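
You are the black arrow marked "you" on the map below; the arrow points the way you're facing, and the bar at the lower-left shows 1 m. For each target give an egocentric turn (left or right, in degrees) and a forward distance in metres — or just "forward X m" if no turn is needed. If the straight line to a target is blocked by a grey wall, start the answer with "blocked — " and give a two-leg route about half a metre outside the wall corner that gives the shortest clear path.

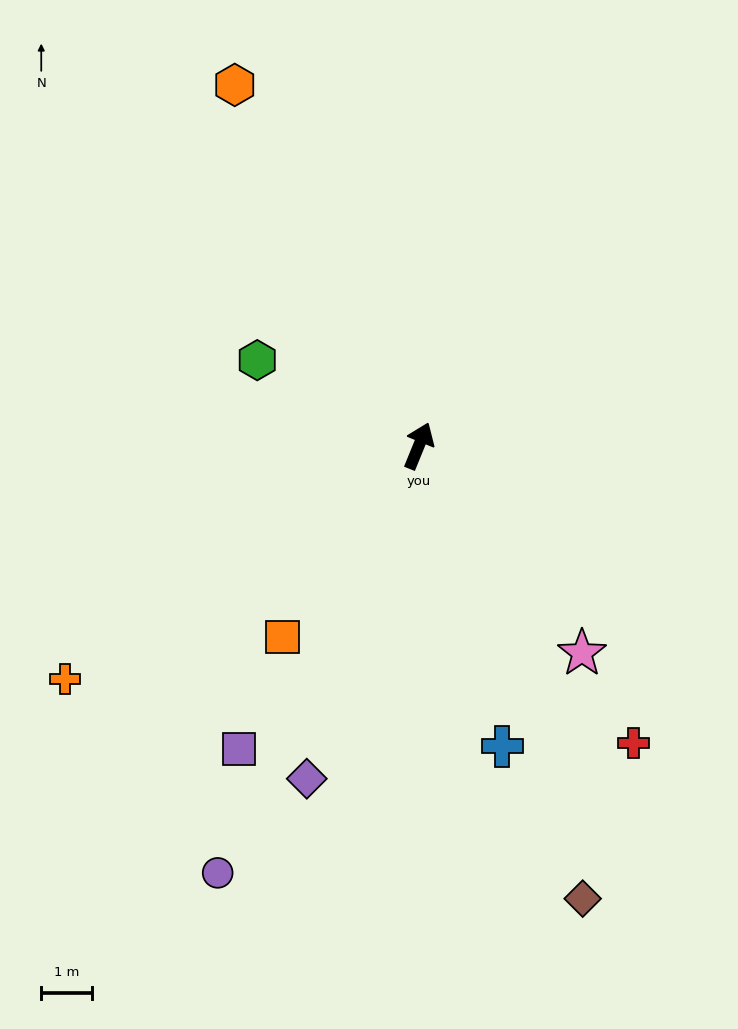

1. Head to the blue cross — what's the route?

turn right 142°, forward 6.1 m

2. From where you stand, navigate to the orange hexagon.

turn left 49°, forward 7.9 m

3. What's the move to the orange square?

turn left 167°, forward 4.6 m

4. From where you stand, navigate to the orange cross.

turn left 146°, forward 8.3 m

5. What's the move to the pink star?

turn right 120°, forward 5.2 m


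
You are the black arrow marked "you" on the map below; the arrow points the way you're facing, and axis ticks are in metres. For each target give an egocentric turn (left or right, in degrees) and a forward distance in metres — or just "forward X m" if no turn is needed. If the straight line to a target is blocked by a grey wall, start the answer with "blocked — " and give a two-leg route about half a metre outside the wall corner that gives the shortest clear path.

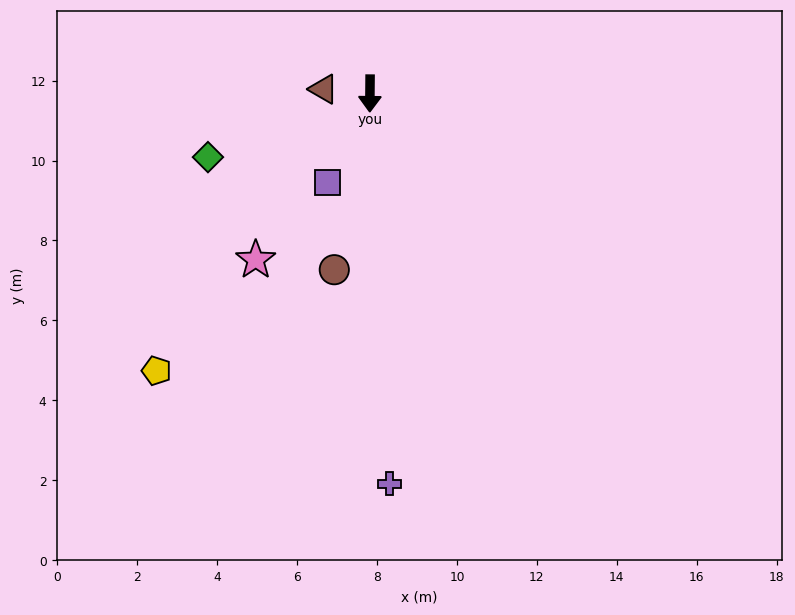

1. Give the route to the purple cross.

turn left 3°, forward 9.8 m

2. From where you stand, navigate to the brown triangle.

turn right 95°, forward 1.2 m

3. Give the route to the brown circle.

turn right 11°, forward 4.5 m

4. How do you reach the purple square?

turn right 25°, forward 2.5 m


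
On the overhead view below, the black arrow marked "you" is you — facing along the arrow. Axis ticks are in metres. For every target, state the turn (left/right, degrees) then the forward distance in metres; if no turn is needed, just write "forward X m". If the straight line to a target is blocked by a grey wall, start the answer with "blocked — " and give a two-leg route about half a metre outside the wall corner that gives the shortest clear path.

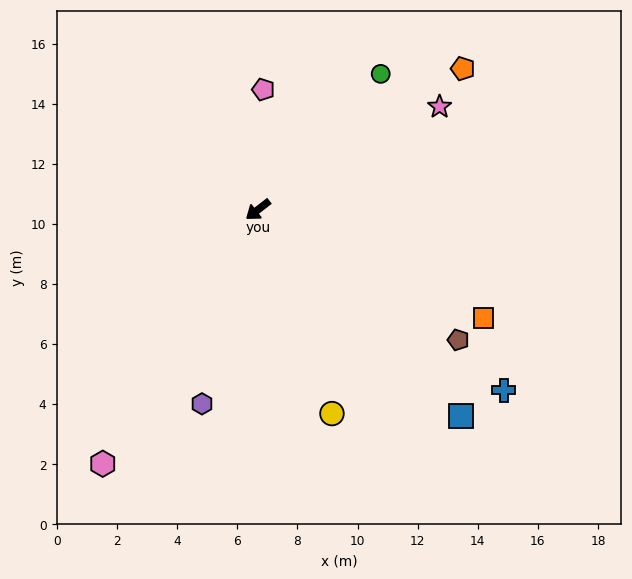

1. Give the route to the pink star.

turn left 172°, forward 6.9 m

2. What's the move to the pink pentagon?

turn right 130°, forward 4.0 m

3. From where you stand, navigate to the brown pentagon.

turn left 109°, forward 7.9 m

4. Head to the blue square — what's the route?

turn left 97°, forward 9.6 m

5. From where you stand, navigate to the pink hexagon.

turn left 21°, forward 9.9 m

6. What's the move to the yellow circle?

turn left 72°, forward 7.2 m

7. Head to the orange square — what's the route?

turn left 117°, forward 8.3 m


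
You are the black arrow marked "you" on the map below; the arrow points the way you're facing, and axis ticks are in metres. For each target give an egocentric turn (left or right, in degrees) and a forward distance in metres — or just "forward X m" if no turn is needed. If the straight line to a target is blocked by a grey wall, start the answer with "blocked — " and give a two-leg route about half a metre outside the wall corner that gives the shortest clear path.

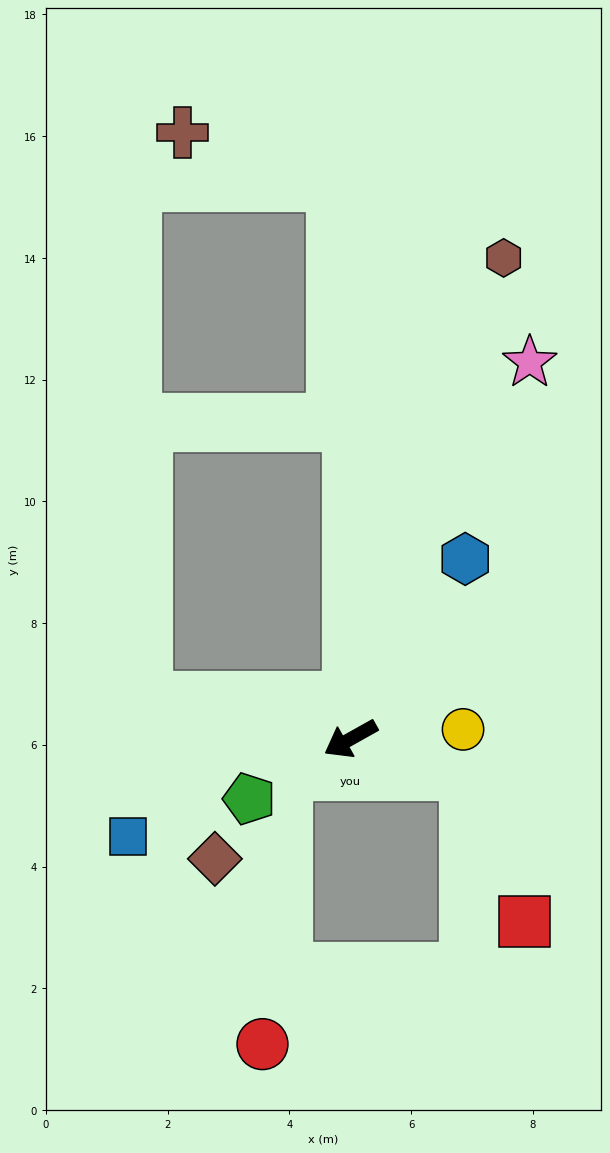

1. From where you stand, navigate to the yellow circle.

turn left 156°, forward 1.9 m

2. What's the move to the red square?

blocked — turn left 134°, forward 2.0 m, then turn right 51°, forward 2.6 m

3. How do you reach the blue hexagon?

turn right 152°, forward 3.5 m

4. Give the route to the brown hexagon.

turn right 137°, forward 8.3 m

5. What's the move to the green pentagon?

forward 1.9 m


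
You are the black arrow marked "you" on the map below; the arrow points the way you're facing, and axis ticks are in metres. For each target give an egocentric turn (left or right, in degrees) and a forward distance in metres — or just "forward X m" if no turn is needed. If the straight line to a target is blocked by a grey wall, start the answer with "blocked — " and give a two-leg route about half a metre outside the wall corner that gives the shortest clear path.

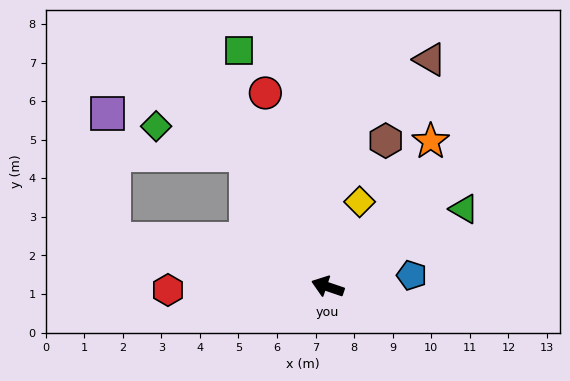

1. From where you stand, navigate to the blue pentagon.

turn right 154°, forward 2.2 m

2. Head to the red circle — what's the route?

turn right 53°, forward 5.3 m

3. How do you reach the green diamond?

blocked — turn right 39°, forward 4.0 m, then turn left 40°, forward 2.4 m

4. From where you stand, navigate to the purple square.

blocked — turn left 6°, forward 5.7 m, then turn right 74°, forward 3.2 m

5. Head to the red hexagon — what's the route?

turn left 20°, forward 4.1 m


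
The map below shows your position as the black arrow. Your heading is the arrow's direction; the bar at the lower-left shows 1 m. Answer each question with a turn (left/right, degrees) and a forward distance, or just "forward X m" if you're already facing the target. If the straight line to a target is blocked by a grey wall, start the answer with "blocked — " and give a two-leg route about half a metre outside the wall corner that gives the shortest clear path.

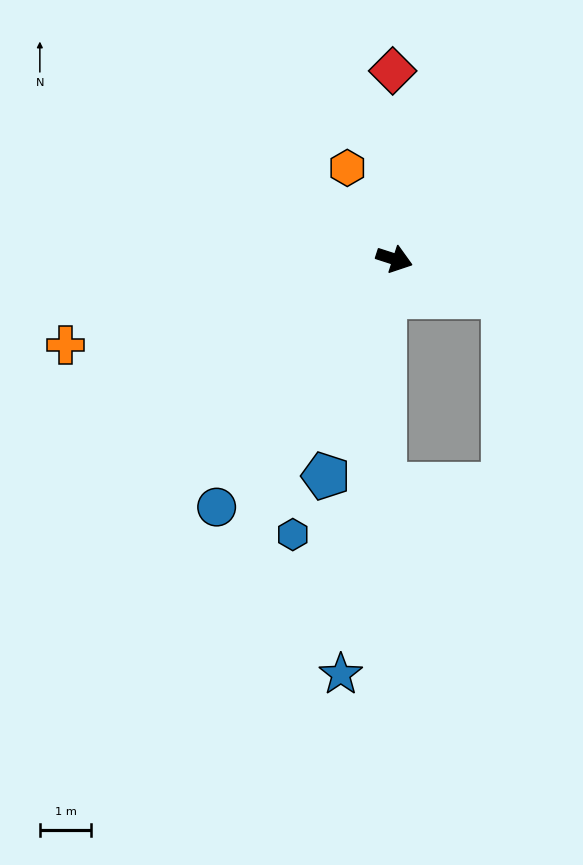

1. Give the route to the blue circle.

turn right 108°, forward 6.0 m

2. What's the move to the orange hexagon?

turn left 135°, forward 2.0 m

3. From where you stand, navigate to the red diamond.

turn left 108°, forward 3.7 m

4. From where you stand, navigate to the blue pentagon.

turn right 90°, forward 4.4 m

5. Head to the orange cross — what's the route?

turn right 147°, forward 6.6 m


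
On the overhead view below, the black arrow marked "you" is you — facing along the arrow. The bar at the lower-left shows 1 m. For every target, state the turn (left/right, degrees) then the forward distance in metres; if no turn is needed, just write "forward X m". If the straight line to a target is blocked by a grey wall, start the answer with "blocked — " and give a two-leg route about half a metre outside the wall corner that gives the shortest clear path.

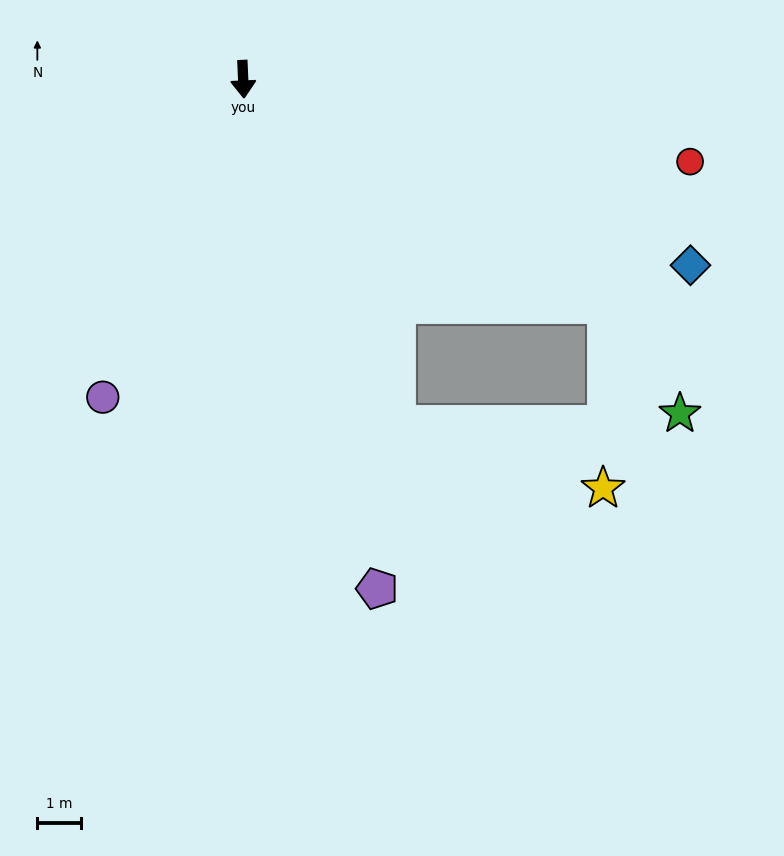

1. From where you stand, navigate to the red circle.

turn left 77°, forward 10.3 m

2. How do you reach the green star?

blocked — turn left 56°, forward 9.7 m, then turn right 24°, forward 3.0 m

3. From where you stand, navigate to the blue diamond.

turn left 65°, forward 11.0 m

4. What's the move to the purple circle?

turn right 26°, forward 7.9 m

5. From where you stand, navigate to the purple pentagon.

turn left 12°, forward 12.0 m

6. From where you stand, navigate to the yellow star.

blocked — turn left 22°, forward 8.6 m, then turn left 48°, forward 4.9 m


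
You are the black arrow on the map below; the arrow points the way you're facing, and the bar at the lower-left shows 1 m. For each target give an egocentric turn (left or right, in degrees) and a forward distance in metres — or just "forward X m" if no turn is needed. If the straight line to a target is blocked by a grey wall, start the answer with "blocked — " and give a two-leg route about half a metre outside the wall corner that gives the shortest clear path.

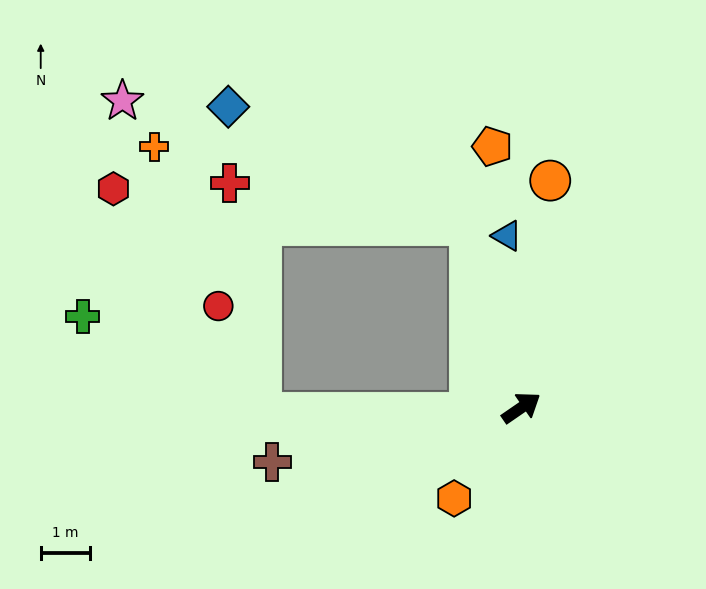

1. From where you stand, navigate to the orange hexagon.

turn right 161°, forward 2.3 m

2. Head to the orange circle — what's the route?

turn left 48°, forward 4.6 m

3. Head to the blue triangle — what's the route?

turn left 60°, forward 3.5 m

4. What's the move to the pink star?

blocked — turn left 71°, forward 3.8 m, then turn left 55°, forward 7.4 m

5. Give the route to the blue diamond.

blocked — turn left 71°, forward 3.8 m, then turn left 48°, forward 5.4 m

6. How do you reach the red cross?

blocked — turn left 71°, forward 3.8 m, then turn left 65°, forward 4.9 m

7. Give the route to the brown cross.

turn left 158°, forward 5.1 m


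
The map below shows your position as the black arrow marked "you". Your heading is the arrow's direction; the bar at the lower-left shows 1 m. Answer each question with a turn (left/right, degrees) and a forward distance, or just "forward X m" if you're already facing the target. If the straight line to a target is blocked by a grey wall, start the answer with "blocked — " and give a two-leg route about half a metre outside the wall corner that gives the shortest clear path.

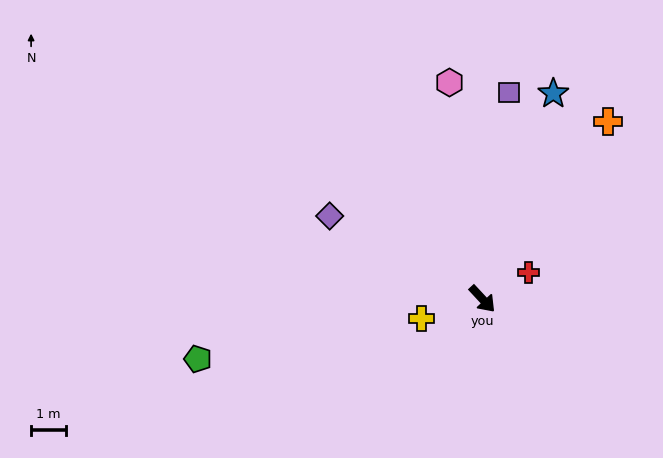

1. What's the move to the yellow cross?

turn right 115°, forward 1.8 m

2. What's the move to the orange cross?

turn left 102°, forward 6.2 m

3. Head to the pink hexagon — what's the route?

turn left 146°, forward 6.3 m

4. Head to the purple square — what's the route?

turn left 130°, forward 6.0 m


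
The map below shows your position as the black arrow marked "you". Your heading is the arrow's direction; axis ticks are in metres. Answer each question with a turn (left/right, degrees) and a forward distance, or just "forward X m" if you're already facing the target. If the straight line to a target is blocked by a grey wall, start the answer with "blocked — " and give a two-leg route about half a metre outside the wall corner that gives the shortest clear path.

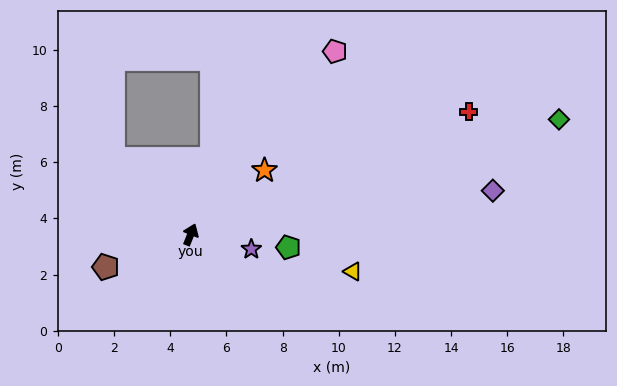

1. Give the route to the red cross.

turn right 44°, forward 10.8 m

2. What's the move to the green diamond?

turn right 51°, forward 13.7 m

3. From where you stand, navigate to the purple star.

turn right 82°, forward 2.2 m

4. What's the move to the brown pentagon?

turn left 133°, forward 3.2 m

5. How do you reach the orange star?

turn right 27°, forward 3.5 m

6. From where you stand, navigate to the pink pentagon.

turn right 16°, forward 8.3 m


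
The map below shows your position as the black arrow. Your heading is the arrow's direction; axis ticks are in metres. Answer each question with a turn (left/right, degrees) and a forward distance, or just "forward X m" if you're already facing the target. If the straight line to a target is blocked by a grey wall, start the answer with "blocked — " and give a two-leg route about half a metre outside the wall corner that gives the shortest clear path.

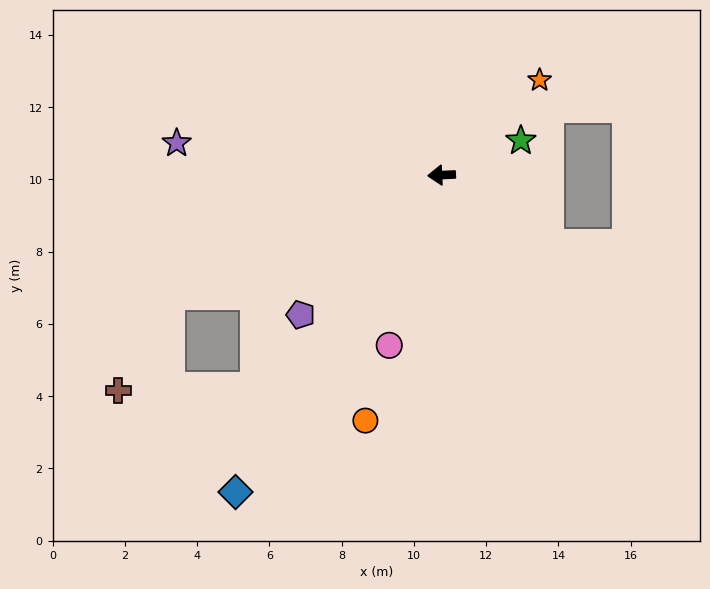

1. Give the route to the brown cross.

blocked — turn left 21°, forward 8.2 m, then turn left 38°, forward 3.0 m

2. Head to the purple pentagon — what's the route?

turn left 42°, forward 5.5 m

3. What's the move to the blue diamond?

turn left 54°, forward 10.5 m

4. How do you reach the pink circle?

turn left 70°, forward 4.9 m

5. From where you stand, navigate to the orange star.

turn right 139°, forward 3.8 m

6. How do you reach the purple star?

turn right 10°, forward 7.4 m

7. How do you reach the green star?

turn right 159°, forward 2.4 m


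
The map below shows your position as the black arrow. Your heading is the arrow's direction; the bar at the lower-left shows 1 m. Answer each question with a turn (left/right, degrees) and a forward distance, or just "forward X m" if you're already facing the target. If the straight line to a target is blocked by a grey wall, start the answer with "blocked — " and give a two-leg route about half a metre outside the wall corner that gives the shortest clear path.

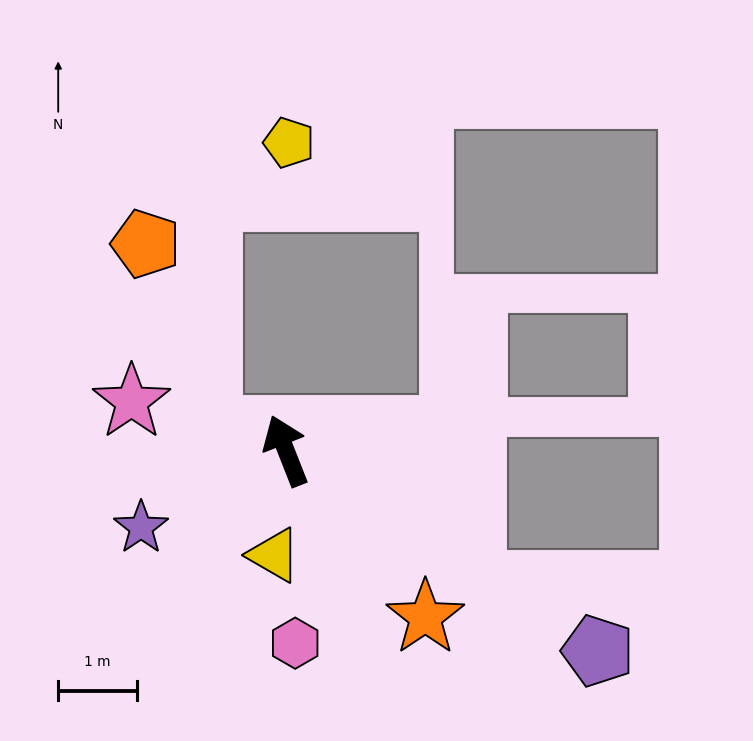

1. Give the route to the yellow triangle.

turn left 152°, forward 1.3 m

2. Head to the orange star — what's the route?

turn right 162°, forward 2.8 m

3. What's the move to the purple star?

turn left 96°, forward 2.1 m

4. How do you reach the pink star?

turn left 51°, forward 2.1 m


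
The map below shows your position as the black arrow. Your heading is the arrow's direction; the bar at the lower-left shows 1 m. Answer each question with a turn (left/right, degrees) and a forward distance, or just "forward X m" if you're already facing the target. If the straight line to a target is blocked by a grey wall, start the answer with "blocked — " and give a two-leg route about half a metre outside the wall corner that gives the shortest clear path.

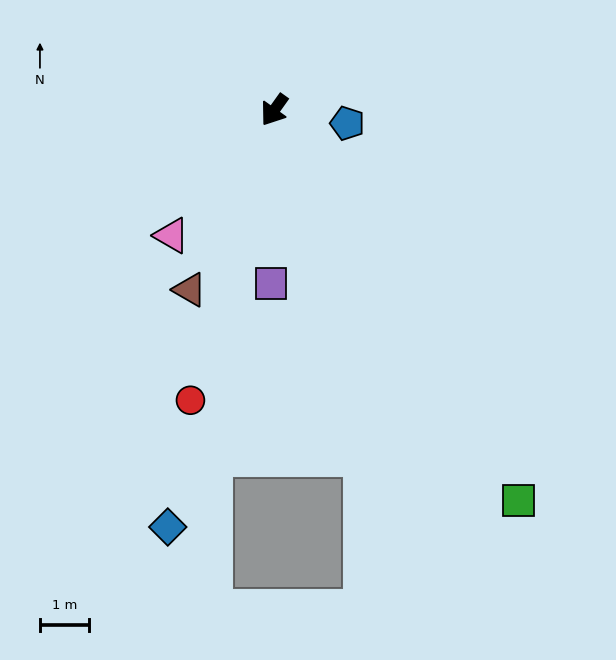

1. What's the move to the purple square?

turn left 34°, forward 3.5 m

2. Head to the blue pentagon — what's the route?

turn left 115°, forward 1.5 m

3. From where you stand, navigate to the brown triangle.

turn left 10°, forward 4.1 m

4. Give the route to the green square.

turn left 68°, forward 9.4 m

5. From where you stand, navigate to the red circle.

turn left 19°, forward 6.2 m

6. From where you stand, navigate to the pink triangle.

turn right 4°, forward 3.3 m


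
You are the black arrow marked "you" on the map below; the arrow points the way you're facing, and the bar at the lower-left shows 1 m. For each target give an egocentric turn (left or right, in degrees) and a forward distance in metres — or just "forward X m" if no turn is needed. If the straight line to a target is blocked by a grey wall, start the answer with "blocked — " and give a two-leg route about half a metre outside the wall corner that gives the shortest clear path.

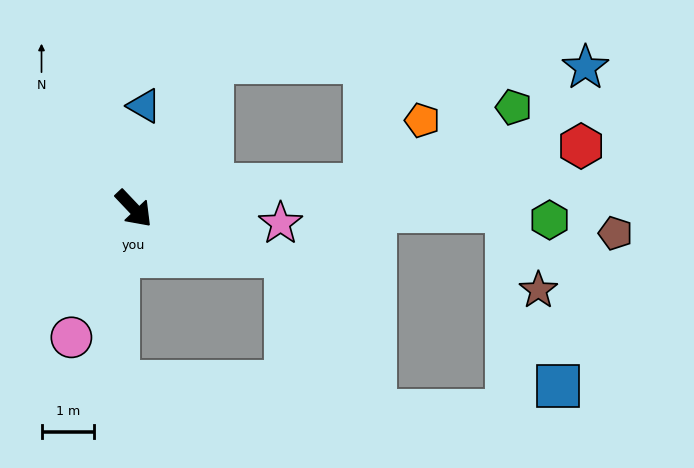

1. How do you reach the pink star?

turn left 41°, forward 2.8 m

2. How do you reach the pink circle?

turn right 69°, forward 2.7 m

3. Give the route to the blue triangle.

turn left 131°, forward 2.0 m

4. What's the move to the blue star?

blocked — turn left 109°, forward 3.2 m, then turn right 63°, forward 7.2 m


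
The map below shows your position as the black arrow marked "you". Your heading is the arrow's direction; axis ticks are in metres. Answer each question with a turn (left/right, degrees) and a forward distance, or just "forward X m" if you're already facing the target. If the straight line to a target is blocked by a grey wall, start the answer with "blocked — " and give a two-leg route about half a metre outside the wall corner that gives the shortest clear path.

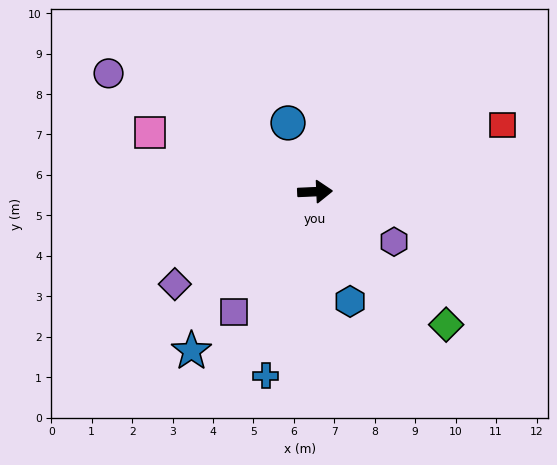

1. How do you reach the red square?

turn left 17°, forward 4.9 m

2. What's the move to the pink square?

turn left 158°, forward 4.3 m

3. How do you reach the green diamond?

turn right 48°, forward 4.6 m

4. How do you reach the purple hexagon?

turn right 35°, forward 2.3 m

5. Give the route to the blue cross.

turn right 107°, forward 4.7 m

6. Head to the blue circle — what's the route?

turn left 109°, forward 1.8 m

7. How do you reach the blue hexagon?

turn right 75°, forward 2.8 m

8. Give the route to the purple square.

turn right 126°, forward 3.6 m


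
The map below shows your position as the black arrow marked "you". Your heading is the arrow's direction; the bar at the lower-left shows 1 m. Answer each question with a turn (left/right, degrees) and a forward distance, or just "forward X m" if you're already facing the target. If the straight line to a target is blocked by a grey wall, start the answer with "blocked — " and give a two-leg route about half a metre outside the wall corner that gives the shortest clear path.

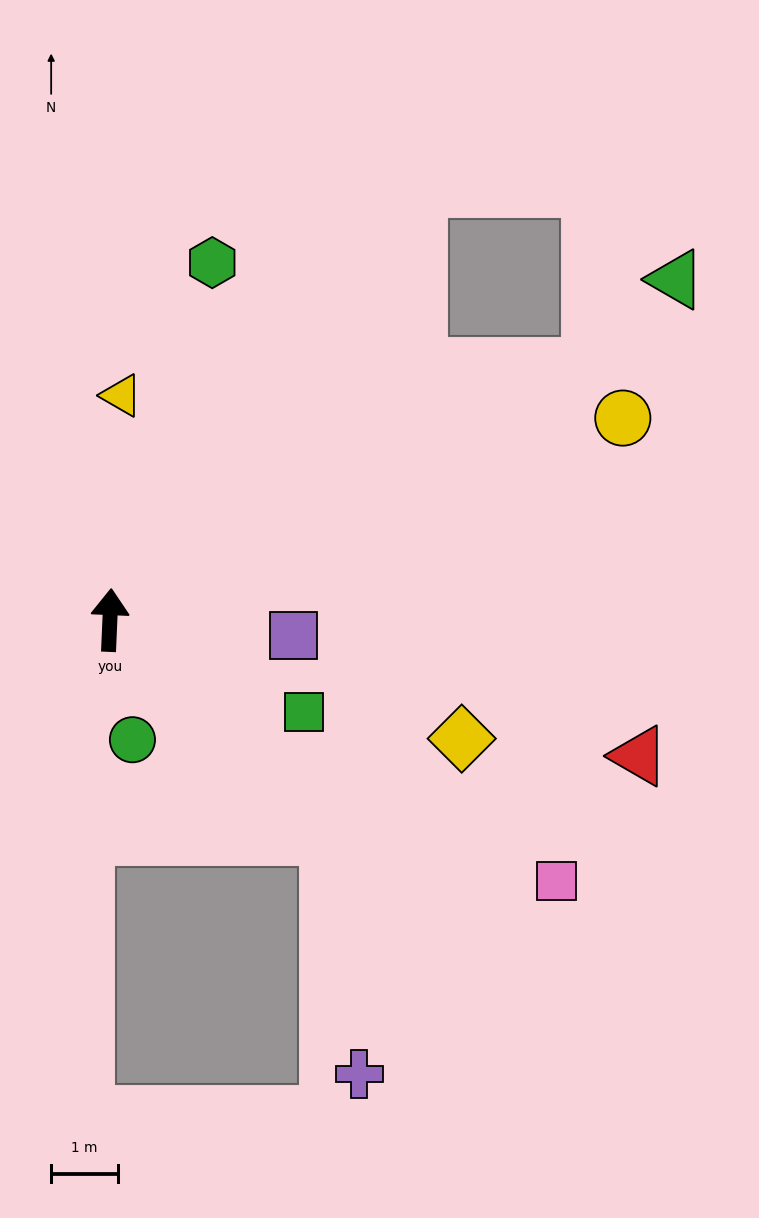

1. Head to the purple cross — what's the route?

blocked — turn right 132°, forward 4.6 m, then turn right 38°, forward 3.6 m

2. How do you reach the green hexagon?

turn right 13°, forward 5.5 m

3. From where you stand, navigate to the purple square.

turn right 92°, forward 2.7 m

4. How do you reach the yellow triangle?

forward 3.3 m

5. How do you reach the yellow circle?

turn right 66°, forward 8.2 m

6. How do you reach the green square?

turn right 113°, forward 3.2 m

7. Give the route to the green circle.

turn right 167°, forward 1.8 m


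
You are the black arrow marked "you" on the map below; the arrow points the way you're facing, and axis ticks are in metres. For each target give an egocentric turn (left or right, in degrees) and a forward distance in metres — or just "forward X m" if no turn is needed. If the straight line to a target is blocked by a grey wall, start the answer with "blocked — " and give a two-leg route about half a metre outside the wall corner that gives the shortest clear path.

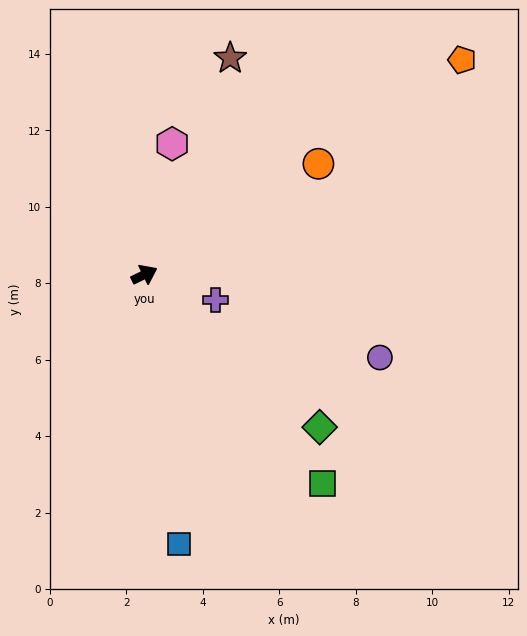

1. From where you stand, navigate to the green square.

turn right 76°, forward 7.2 m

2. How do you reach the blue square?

turn right 109°, forward 7.1 m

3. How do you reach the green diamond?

turn right 67°, forward 6.1 m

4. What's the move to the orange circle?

turn left 6°, forward 5.4 m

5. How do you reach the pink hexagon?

turn left 52°, forward 3.5 m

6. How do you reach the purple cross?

turn right 46°, forward 2.0 m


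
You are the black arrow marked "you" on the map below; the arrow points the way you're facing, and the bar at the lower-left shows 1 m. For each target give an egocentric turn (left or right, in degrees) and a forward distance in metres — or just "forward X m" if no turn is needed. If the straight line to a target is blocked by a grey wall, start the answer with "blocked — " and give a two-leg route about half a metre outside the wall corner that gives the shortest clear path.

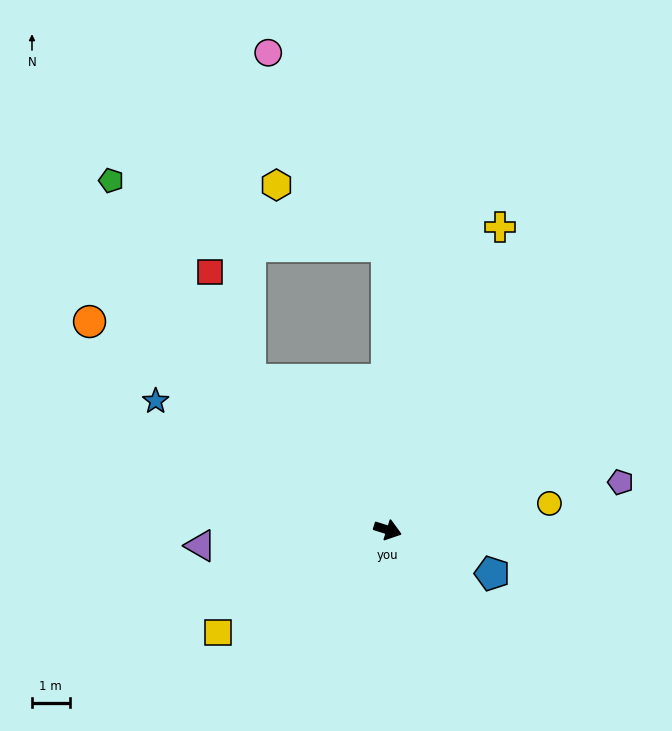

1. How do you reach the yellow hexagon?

blocked — turn left 108°, forward 7.6 m, then turn left 60°, forward 3.3 m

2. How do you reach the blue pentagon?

turn right 5°, forward 3.0 m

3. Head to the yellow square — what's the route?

turn right 131°, forward 5.3 m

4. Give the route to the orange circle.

turn left 163°, forward 9.7 m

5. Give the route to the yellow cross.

turn left 87°, forward 8.6 m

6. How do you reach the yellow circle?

turn left 27°, forward 4.4 m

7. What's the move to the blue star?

turn left 168°, forward 7.1 m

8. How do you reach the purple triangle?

turn right 158°, forward 5.0 m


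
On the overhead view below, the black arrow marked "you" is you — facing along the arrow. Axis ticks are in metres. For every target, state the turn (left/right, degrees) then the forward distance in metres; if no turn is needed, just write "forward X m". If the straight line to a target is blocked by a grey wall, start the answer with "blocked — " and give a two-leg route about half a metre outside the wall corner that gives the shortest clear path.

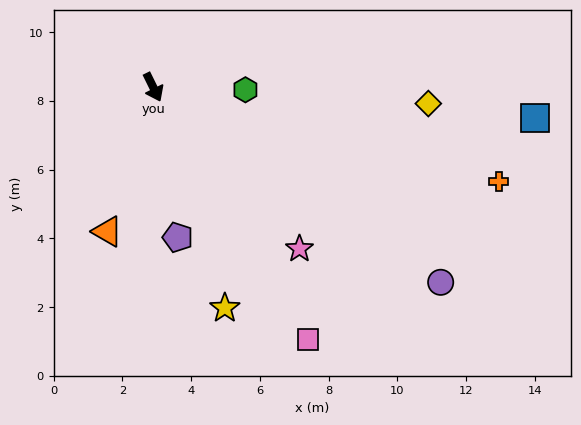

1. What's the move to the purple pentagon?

turn right 17°, forward 4.4 m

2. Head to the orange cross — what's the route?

turn left 49°, forward 10.4 m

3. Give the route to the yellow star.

turn right 8°, forward 6.8 m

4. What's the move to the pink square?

turn left 5°, forward 8.6 m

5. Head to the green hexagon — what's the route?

turn left 62°, forward 2.7 m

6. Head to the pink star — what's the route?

turn left 16°, forward 6.3 m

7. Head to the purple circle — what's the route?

turn left 30°, forward 10.1 m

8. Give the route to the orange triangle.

turn right 44°, forward 4.4 m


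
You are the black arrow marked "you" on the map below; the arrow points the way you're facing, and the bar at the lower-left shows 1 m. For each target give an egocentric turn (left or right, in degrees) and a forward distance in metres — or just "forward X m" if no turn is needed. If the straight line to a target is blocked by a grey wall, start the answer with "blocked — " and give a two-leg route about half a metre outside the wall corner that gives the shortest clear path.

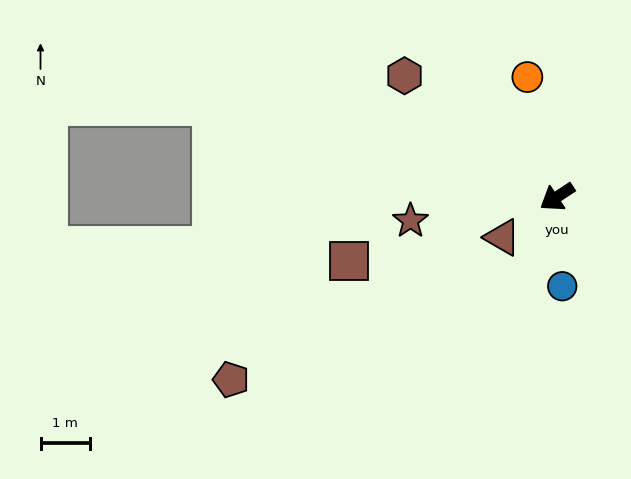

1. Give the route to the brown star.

turn right 24°, forward 3.0 m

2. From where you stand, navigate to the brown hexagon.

turn right 72°, forward 3.9 m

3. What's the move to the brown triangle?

turn left 3°, forward 1.4 m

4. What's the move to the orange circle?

turn right 109°, forward 2.5 m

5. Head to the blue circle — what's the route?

turn left 60°, forward 1.8 m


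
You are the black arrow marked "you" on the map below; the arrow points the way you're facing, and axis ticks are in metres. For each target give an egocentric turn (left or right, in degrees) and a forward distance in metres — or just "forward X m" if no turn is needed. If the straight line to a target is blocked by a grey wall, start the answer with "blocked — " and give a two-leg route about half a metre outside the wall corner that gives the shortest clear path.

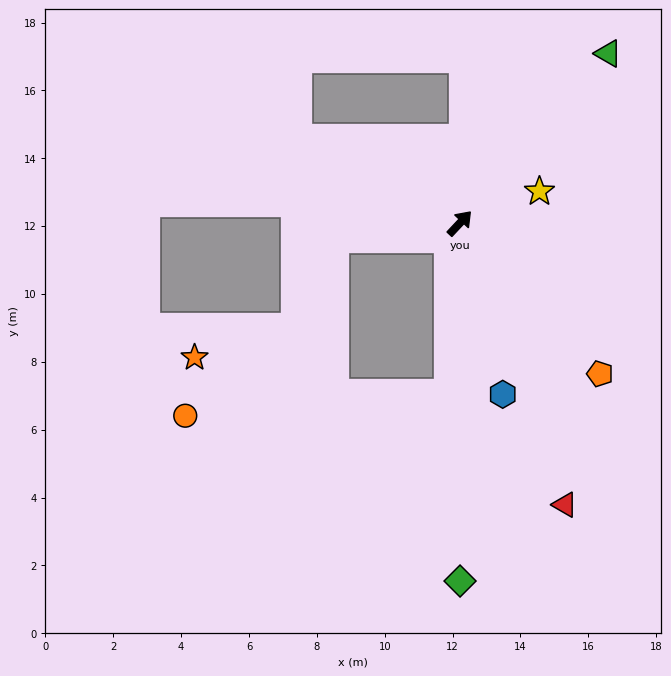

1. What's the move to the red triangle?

turn right 116°, forward 8.9 m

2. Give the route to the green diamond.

turn right 137°, forward 10.5 m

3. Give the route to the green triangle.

forward 6.6 m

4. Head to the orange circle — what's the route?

blocked — turn right 141°, forward 5.0 m, then turn right 81°, forward 7.8 m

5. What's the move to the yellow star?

turn right 25°, forward 2.5 m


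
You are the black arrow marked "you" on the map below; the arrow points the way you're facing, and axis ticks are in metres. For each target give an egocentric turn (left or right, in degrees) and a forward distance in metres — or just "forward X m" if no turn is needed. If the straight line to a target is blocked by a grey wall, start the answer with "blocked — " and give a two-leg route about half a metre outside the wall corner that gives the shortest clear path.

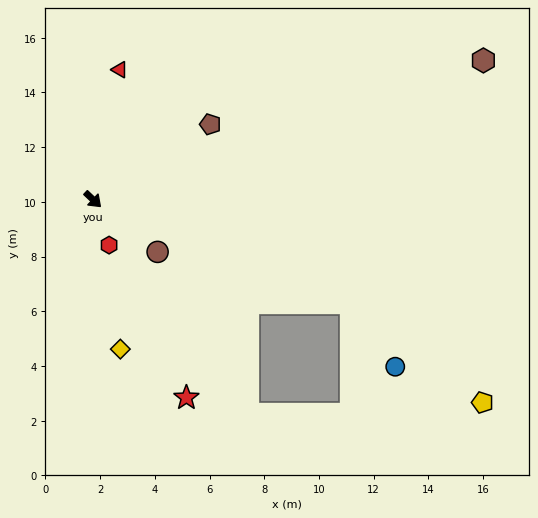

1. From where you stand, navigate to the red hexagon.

turn right 27°, forward 1.8 m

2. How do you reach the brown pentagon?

turn left 76°, forward 5.1 m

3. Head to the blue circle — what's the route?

blocked — turn left 22°, forward 10.2 m, then turn right 34°, forward 2.8 m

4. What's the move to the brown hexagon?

turn left 63°, forward 15.2 m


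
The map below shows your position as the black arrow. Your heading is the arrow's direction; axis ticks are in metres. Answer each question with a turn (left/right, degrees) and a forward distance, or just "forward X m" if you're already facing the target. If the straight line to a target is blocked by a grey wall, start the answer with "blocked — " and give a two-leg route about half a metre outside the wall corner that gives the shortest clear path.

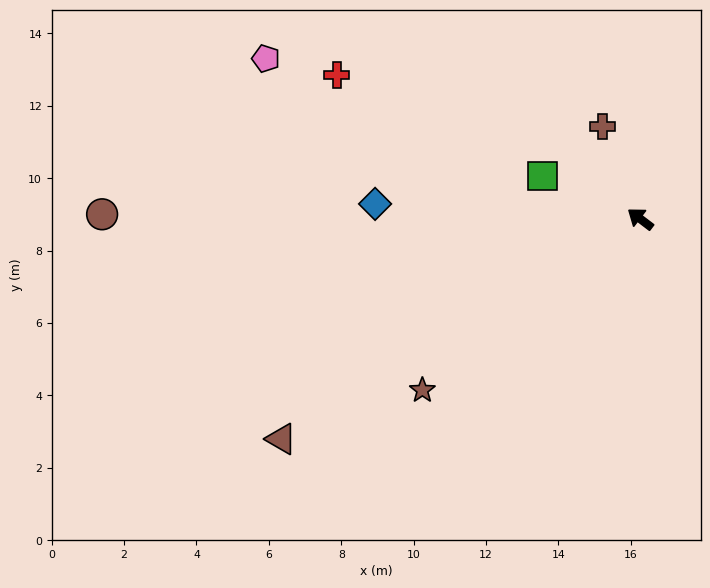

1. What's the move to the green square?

turn left 14°, forward 3.0 m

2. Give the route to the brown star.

turn left 75°, forward 7.7 m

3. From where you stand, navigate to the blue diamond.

turn left 34°, forward 7.3 m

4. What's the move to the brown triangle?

turn left 69°, forward 11.6 m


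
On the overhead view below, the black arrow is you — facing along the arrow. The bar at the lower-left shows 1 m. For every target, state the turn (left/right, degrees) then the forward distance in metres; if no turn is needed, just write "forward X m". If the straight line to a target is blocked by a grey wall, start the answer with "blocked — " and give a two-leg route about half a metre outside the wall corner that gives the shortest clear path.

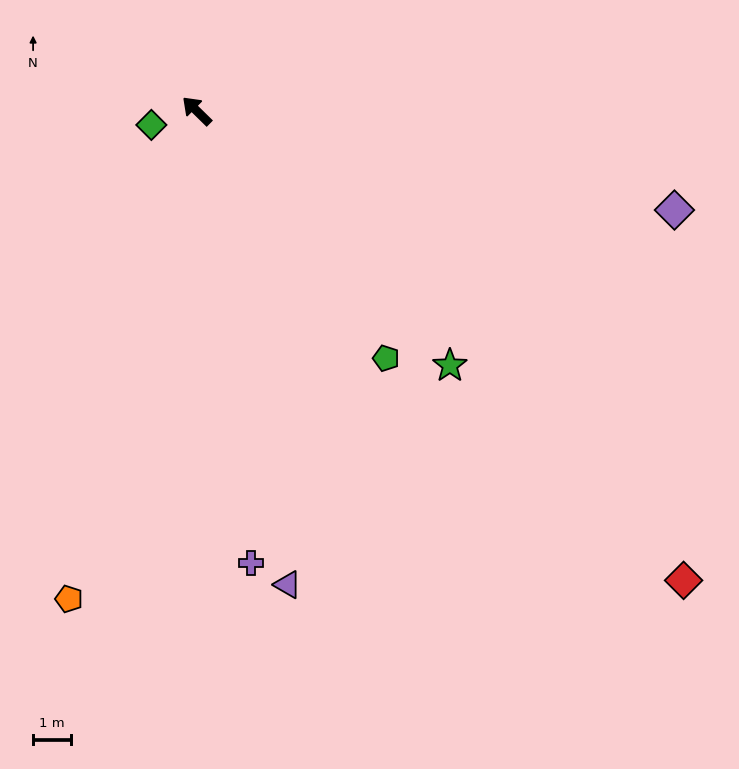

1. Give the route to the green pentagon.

turn left 172°, forward 8.3 m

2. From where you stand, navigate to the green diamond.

turn left 62°, forward 1.3 m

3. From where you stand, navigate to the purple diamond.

turn right 147°, forward 13.0 m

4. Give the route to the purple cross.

turn left 141°, forward 12.2 m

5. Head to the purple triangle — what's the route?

turn left 145°, forward 12.9 m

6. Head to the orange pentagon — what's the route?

turn left 120°, forward 13.5 m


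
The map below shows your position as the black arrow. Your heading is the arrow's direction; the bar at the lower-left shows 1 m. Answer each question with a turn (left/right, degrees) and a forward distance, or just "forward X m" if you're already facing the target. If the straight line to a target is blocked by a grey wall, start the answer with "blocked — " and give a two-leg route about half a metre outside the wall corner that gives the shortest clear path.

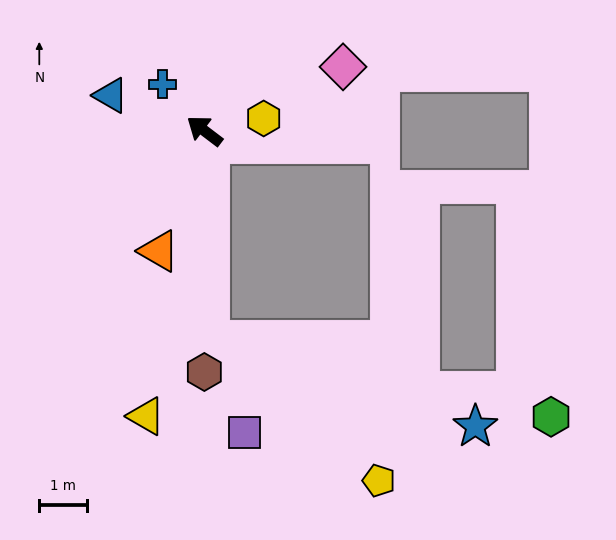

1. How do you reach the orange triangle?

turn left 106°, forward 2.7 m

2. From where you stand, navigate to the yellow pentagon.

blocked — turn left 129°, forward 4.4 m, then turn left 48°, forward 4.6 m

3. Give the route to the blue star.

blocked — turn left 129°, forward 4.4 m, then turn left 70°, forward 5.9 m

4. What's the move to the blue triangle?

turn left 17°, forward 2.1 m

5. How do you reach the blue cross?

turn right 11°, forward 1.3 m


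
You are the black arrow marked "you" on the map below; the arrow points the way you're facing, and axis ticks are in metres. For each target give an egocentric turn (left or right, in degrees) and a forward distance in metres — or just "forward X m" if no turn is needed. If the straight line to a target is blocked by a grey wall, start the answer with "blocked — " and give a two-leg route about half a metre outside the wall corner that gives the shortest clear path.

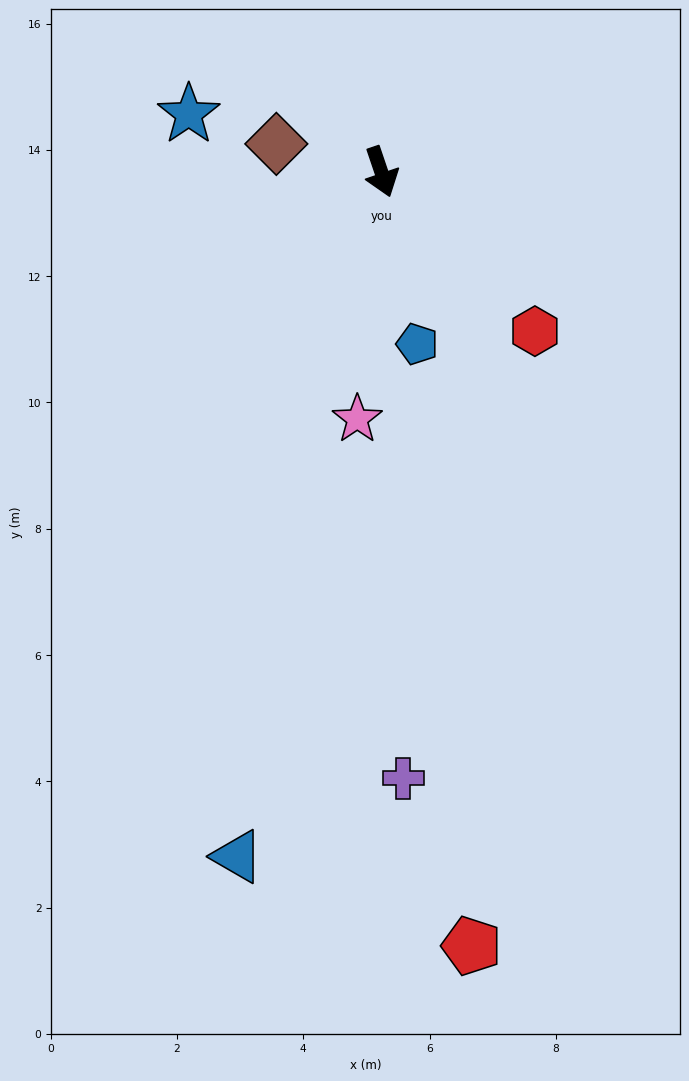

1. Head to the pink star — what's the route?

turn right 24°, forward 3.9 m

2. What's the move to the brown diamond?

turn right 124°, forward 1.7 m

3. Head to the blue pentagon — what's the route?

turn right 7°, forward 2.8 m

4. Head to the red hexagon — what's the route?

turn left 25°, forward 3.5 m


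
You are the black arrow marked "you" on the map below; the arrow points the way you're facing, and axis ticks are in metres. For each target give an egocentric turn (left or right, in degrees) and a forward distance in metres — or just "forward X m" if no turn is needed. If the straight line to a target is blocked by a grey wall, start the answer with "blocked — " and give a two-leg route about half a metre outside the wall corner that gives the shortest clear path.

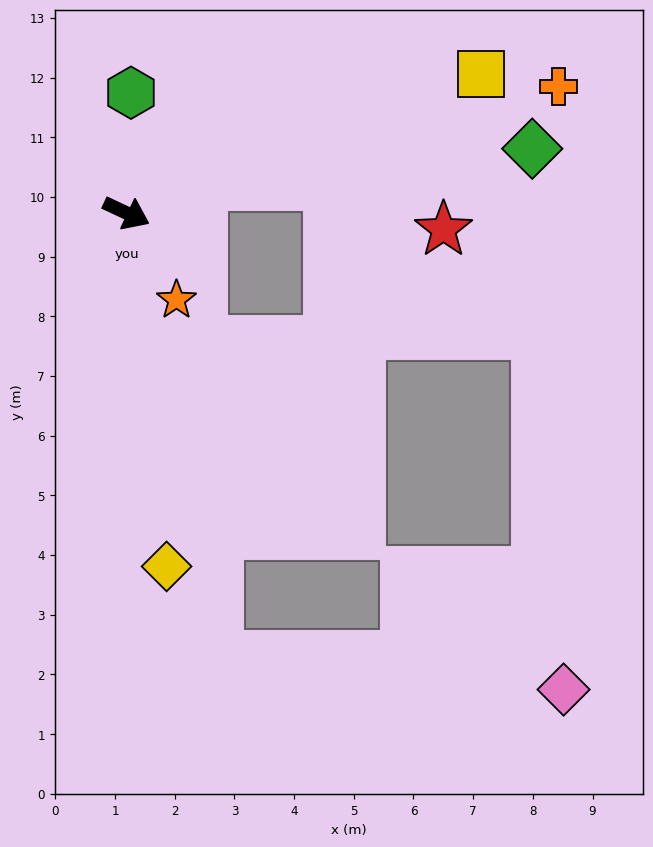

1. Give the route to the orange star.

turn right 35°, forward 1.7 m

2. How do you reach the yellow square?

turn left 47°, forward 6.4 m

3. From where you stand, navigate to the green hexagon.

turn left 113°, forward 2.0 m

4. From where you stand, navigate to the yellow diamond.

turn right 58°, forward 6.0 m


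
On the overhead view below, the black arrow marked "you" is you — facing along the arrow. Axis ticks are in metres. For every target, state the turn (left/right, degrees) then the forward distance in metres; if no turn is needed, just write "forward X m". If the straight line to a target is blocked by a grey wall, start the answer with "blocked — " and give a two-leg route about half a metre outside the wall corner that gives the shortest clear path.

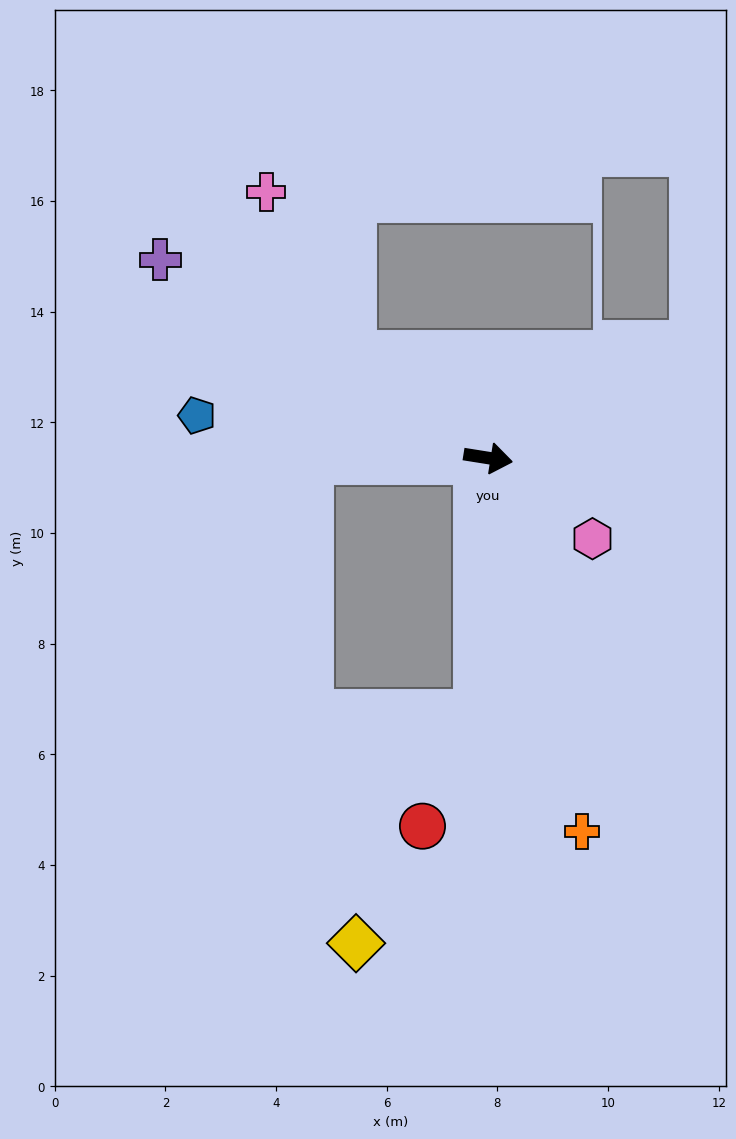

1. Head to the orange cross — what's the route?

turn right 67°, forward 7.0 m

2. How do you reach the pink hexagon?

turn right 29°, forward 2.4 m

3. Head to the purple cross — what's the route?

turn left 158°, forward 6.9 m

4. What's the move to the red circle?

blocked — turn right 83°, forward 4.6 m, then turn right 24°, forward 2.3 m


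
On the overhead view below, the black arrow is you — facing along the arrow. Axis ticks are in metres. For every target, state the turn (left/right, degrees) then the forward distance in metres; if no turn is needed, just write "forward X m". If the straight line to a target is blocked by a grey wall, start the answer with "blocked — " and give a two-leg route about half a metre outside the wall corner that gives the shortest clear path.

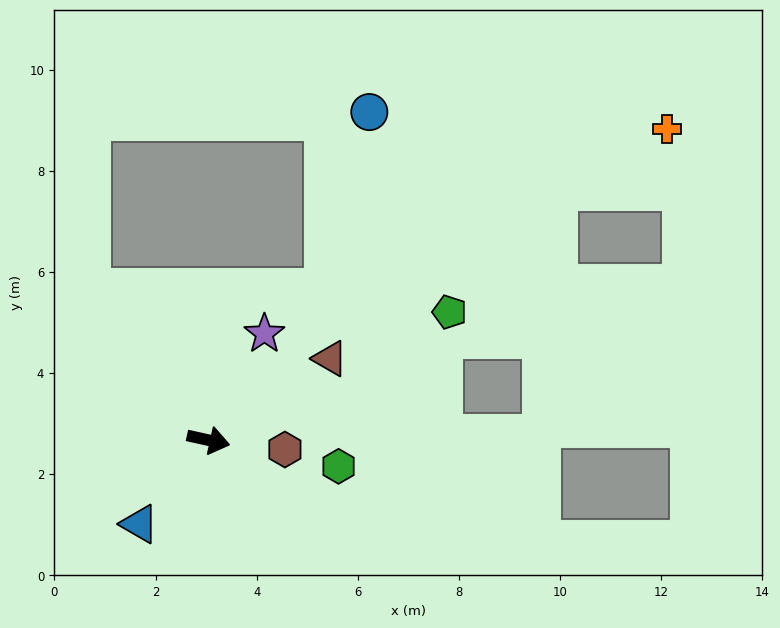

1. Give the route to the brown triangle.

turn left 46°, forward 2.9 m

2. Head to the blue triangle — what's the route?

turn right 117°, forward 2.1 m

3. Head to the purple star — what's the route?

turn left 75°, forward 2.4 m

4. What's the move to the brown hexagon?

turn left 5°, forward 1.5 m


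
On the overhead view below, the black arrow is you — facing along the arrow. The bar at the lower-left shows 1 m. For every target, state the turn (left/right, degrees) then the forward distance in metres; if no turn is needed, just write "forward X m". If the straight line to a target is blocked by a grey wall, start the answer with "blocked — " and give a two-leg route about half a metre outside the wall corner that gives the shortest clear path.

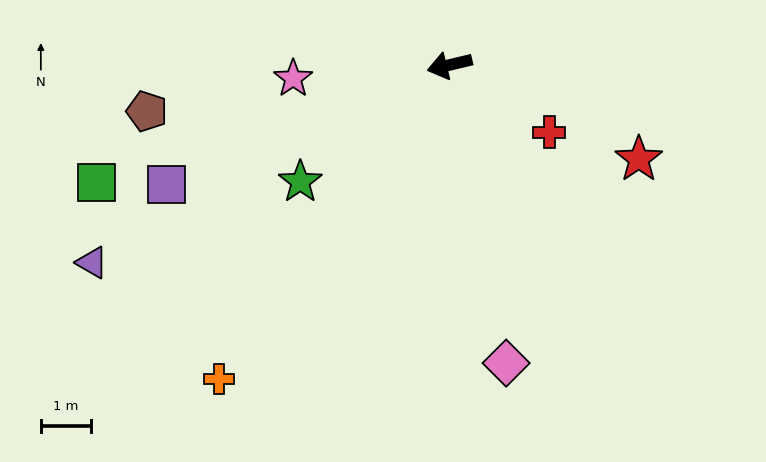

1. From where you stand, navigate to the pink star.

turn right 9°, forward 3.1 m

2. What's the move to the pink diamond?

turn left 87°, forward 6.0 m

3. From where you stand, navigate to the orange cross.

turn left 40°, forward 7.7 m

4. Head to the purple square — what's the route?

turn left 9°, forward 6.1 m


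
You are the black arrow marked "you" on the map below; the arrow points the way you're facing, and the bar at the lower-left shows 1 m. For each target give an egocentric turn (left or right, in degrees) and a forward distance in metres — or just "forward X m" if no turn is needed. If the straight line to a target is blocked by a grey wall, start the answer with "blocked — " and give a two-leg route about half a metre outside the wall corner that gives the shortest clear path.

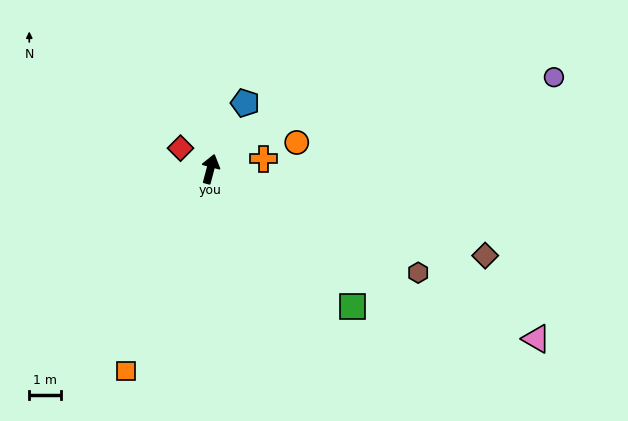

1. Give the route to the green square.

turn right 119°, forward 6.2 m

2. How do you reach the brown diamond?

turn right 93°, forward 9.0 m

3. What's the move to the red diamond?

turn left 70°, forward 1.1 m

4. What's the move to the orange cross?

turn right 64°, forward 1.7 m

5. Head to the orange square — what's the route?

turn left 172°, forward 6.8 m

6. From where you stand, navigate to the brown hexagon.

turn right 102°, forward 7.2 m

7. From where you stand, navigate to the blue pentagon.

turn right 13°, forward 2.3 m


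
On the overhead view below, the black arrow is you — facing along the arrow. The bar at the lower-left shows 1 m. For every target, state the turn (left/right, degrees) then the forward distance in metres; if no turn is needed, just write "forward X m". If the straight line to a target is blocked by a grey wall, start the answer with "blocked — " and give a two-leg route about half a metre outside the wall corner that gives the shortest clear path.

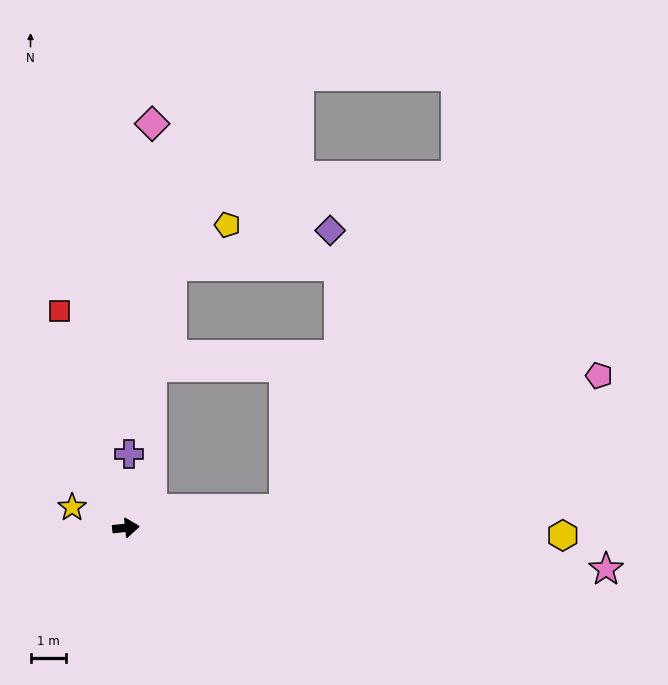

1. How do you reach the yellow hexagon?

turn right 7°, forward 12.4 m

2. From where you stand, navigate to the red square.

turn left 101°, forward 6.4 m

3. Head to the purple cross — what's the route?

turn left 82°, forward 2.1 m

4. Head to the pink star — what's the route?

turn right 11°, forward 13.7 m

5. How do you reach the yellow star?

turn left 153°, forward 1.6 m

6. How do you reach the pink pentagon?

blocked — forward 4.5 m, then turn left 17°, forward 9.7 m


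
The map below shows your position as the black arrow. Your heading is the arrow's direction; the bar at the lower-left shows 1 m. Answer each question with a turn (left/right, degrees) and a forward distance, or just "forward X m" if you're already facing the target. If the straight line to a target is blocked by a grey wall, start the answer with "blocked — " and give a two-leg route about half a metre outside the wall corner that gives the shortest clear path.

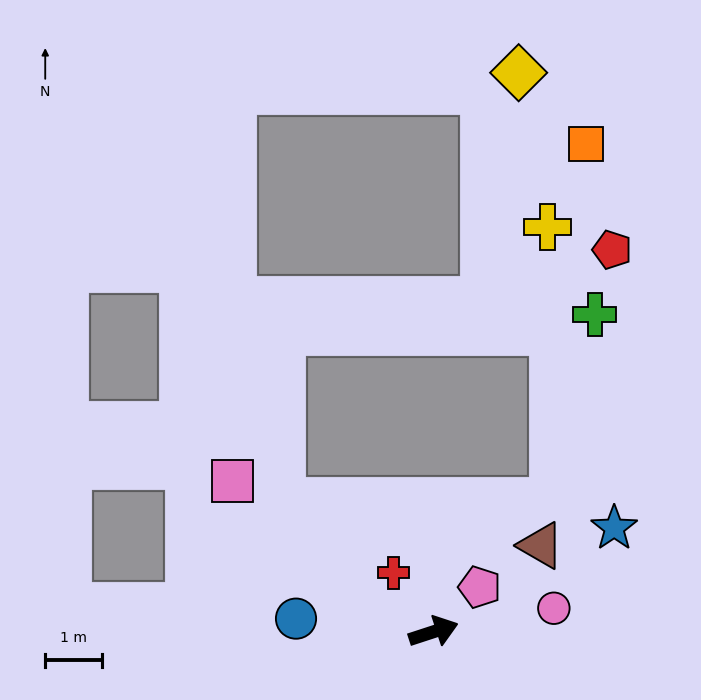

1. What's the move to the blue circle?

turn left 156°, forward 2.4 m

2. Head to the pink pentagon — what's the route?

turn left 26°, forward 1.1 m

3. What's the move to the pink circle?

turn right 7°, forward 2.2 m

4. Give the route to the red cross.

turn left 106°, forward 1.3 m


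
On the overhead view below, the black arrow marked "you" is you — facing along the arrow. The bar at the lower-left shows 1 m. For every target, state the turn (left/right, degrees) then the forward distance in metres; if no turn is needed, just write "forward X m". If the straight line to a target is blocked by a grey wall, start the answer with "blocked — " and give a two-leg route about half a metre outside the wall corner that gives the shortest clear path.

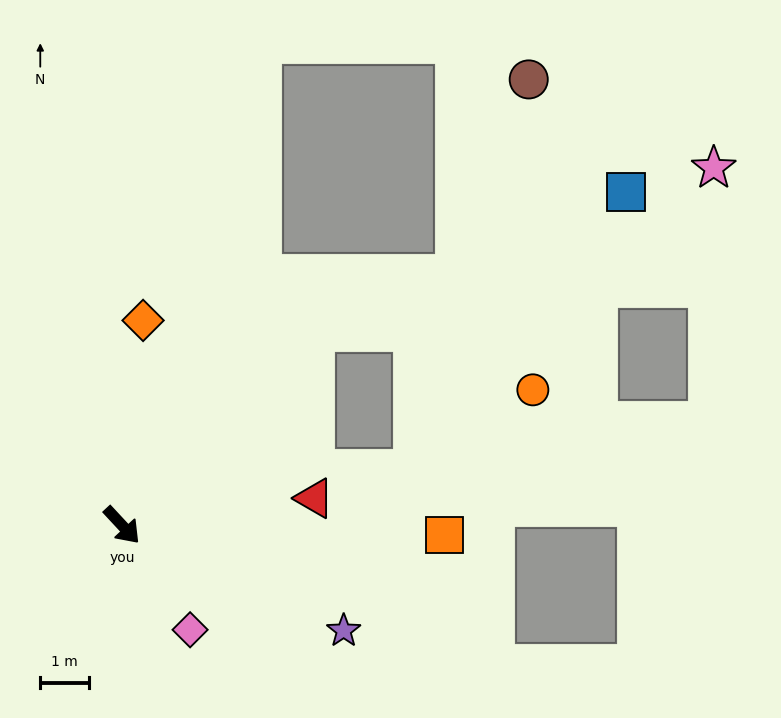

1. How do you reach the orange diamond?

turn left 131°, forward 4.2 m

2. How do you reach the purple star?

turn left 22°, forward 5.0 m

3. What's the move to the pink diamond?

turn right 10°, forward 2.6 m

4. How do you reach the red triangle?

turn left 55°, forward 4.0 m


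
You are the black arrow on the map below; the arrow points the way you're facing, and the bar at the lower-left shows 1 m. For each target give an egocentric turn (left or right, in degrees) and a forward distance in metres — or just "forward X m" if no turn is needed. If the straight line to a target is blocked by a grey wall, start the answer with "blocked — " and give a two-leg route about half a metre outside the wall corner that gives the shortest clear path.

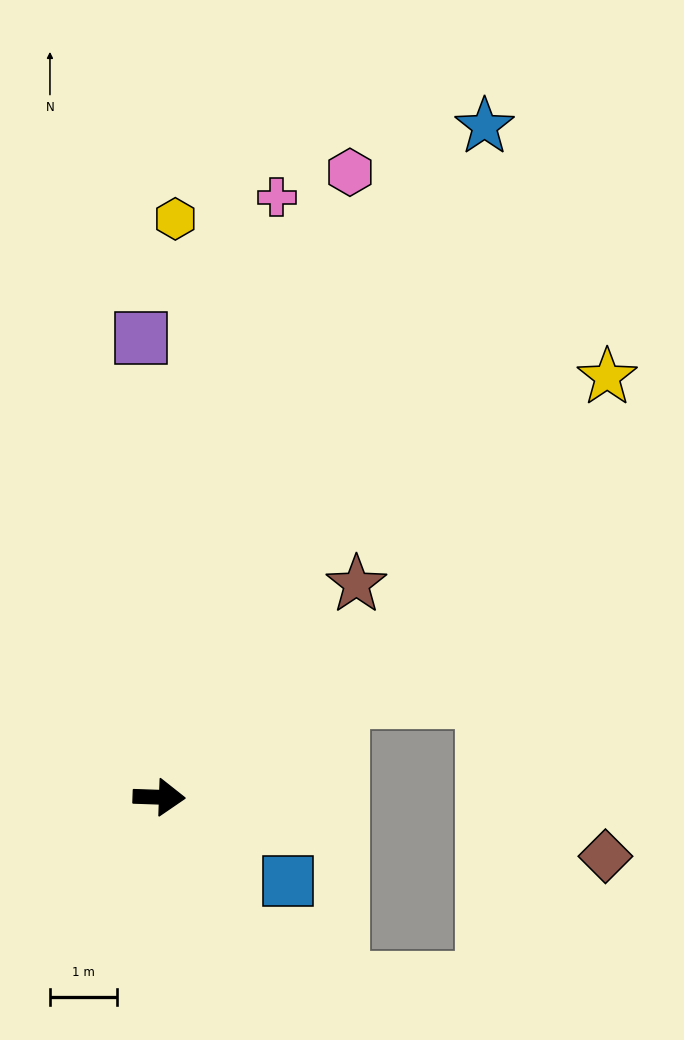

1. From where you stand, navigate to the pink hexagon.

turn left 75°, forward 9.7 m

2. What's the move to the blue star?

turn left 66°, forward 11.0 m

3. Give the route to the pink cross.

turn left 81°, forward 9.1 m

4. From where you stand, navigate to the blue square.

turn right 31°, forward 2.3 m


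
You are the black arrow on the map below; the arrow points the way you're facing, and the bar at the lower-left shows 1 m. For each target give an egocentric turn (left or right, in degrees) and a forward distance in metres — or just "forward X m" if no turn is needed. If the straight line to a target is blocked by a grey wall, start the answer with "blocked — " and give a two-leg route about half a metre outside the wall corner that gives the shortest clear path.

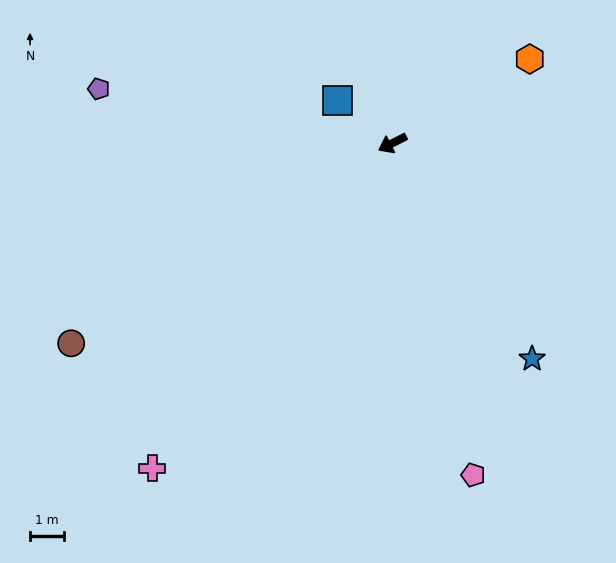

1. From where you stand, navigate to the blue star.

turn left 96°, forward 7.6 m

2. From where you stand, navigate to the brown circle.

turn left 5°, forward 11.2 m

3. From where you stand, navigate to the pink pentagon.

turn left 77°, forward 10.1 m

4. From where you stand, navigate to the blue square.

turn right 65°, forward 2.1 m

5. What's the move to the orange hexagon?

turn right 175°, forward 4.8 m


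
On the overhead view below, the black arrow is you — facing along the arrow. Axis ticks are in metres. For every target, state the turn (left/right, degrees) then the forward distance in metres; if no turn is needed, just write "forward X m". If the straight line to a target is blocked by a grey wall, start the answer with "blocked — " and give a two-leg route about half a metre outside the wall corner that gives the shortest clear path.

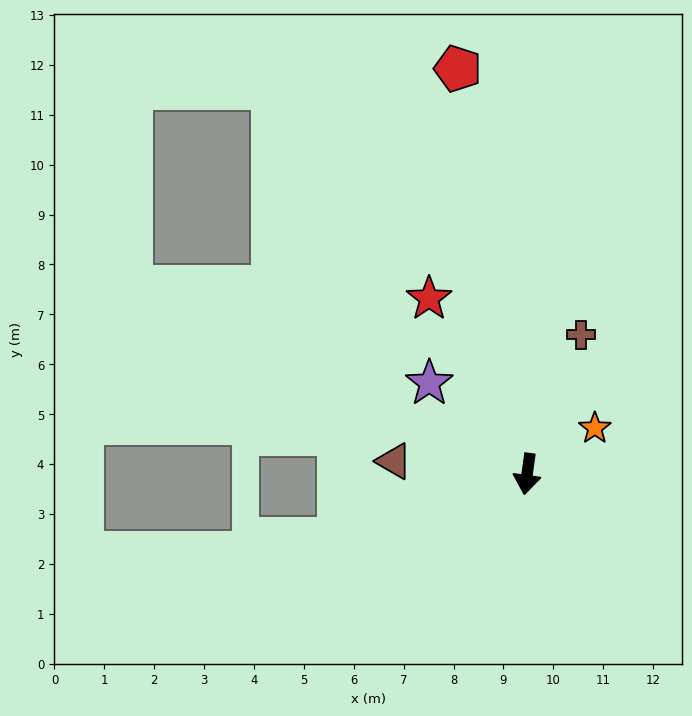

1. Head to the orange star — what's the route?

turn left 132°, forward 1.6 m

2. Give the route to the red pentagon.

turn right 162°, forward 8.2 m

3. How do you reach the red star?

turn right 143°, forward 4.0 m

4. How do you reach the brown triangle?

turn right 88°, forward 2.7 m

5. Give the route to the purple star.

turn right 125°, forward 2.7 m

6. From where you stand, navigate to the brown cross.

turn left 167°, forward 3.0 m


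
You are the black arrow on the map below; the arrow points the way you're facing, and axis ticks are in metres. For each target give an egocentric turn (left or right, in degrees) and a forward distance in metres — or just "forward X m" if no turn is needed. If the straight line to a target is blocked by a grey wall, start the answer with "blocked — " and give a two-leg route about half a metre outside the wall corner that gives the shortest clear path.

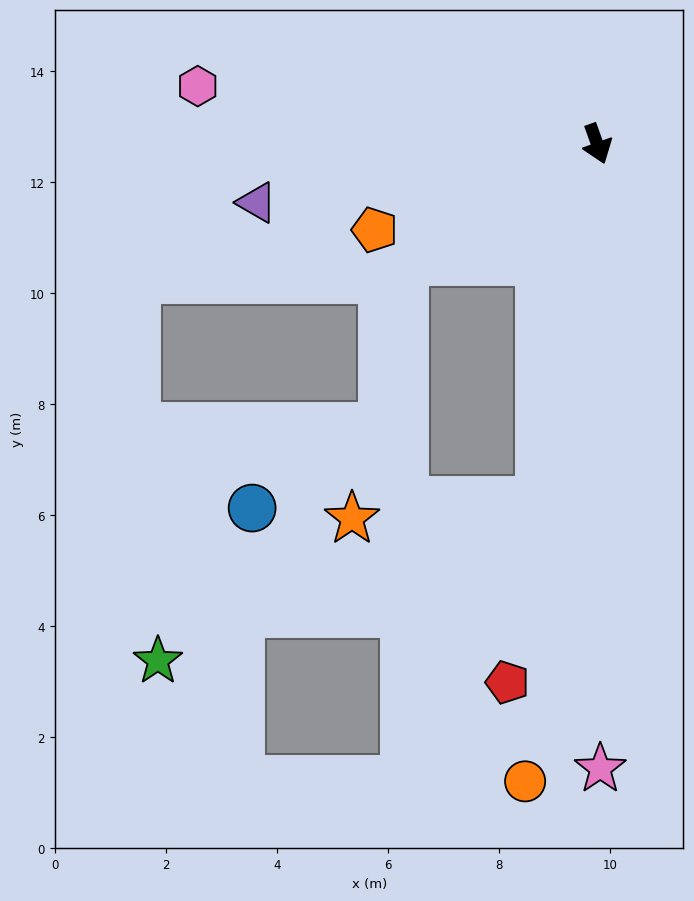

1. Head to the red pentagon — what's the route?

turn right 29°, forward 9.8 m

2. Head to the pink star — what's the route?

turn right 19°, forward 11.3 m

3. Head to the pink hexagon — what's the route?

turn right 118°, forward 7.3 m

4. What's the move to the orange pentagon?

turn right 89°, forward 4.3 m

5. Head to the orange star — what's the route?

blocked — turn right 29°, forward 6.5 m, then turn right 75°, forward 3.4 m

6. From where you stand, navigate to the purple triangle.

turn right 100°, forward 6.2 m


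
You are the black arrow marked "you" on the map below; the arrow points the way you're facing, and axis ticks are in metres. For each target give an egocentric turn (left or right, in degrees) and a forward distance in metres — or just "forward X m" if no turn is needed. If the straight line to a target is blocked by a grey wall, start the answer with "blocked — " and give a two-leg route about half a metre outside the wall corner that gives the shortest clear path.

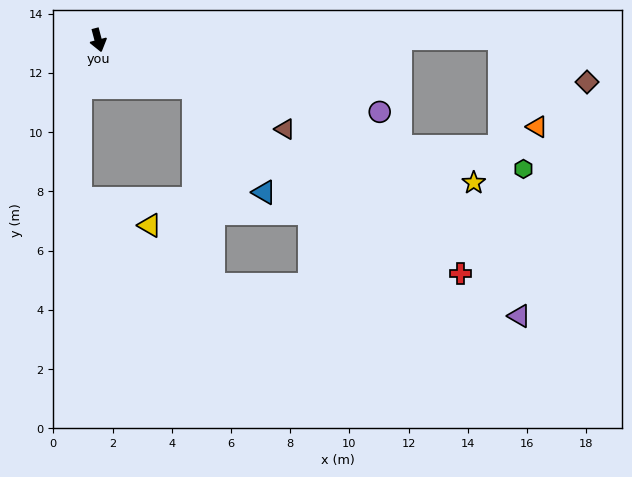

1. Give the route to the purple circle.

turn left 61°, forward 9.8 m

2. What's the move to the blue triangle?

blocked — turn left 50°, forward 3.6 m, then turn right 31°, forward 4.3 m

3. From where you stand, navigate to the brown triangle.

turn left 50°, forward 7.0 m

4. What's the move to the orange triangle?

blocked — turn left 76°, forward 13.6 m, then turn right 68°, forward 3.3 m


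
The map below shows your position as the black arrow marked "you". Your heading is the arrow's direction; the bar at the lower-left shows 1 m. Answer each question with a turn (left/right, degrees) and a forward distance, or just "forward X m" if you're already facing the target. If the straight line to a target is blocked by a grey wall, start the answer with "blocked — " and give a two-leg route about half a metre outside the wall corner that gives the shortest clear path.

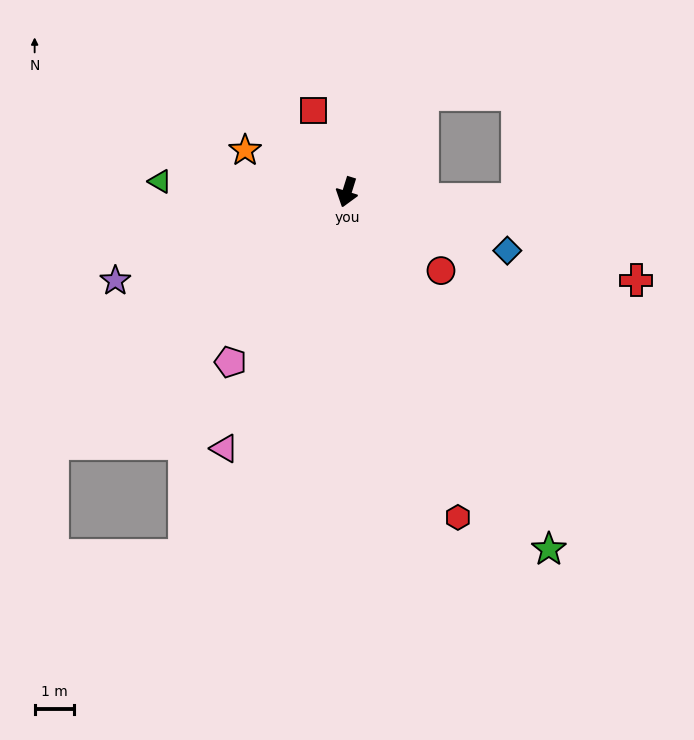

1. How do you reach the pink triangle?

turn right 8°, forward 7.2 m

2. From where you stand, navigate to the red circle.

turn left 68°, forward 3.1 m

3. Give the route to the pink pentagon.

turn right 17°, forward 5.2 m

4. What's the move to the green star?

turn left 47°, forward 10.4 m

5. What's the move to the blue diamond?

turn left 87°, forward 4.3 m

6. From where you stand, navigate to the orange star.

turn right 95°, forward 2.8 m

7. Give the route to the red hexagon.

turn left 36°, forward 8.7 m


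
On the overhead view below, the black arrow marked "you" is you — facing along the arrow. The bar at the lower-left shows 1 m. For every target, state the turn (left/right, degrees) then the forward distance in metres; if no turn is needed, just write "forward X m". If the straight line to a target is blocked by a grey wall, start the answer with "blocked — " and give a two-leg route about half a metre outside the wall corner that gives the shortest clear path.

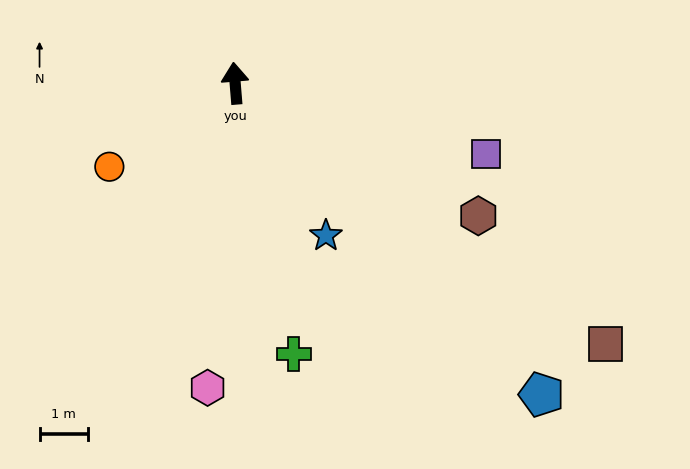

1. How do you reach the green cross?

turn right 172°, forward 5.7 m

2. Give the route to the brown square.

turn right 130°, forward 9.3 m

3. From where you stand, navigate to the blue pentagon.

turn right 140°, forward 9.0 m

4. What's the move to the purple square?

turn right 110°, forward 5.4 m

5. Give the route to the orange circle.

turn left 119°, forward 3.1 m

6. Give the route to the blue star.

turn right 154°, forward 3.6 m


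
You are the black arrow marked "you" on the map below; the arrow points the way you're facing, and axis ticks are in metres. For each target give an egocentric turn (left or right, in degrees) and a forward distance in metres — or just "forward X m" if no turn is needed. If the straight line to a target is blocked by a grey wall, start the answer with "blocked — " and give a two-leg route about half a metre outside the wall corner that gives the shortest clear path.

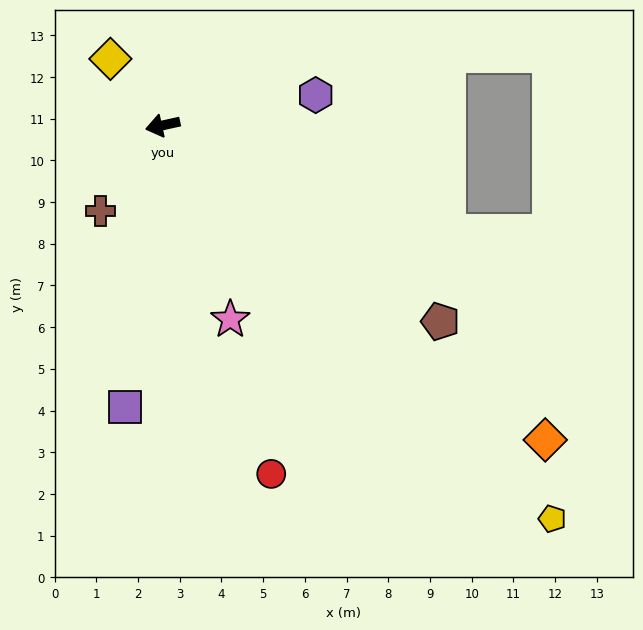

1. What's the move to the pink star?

turn left 97°, forward 4.9 m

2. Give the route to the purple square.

turn left 70°, forward 6.8 m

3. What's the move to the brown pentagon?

turn left 132°, forward 8.2 m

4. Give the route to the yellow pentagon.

turn left 122°, forward 13.3 m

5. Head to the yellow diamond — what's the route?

turn right 64°, forward 2.0 m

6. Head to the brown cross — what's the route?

turn left 41°, forward 2.5 m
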